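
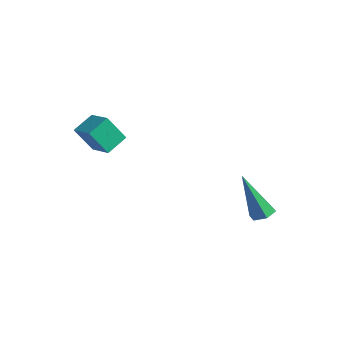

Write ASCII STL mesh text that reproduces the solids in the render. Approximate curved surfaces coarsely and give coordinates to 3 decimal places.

solid 
facet normal -0.429 -0.351 0.832
outer loop
vertex -2.122 0.389 4.852
vertex -3.188 0.588 4.386
vertex -2.125 -0.523 4.466
endloop
endfacet
facet normal 0.903 -0.170 0.395
outer loop
vertex -1.592 -0.088 3.434
vertex -2.122 0.389 4.852
vertex -2.125 -0.523 4.466
endloop
endfacet
facet normal -0.430 -0.351 0.832
outer loop
vertex -2.125 -0.523 4.466
vertex -3.188 0.588 4.386
vertex -3.19 -0.324 4.0
endloop
endfacet
facet normal -0.002 -0.921 -0.389
outer loop
vertex -3.19 -0.324 4.0
vertex -1.592 -0.088 3.434
vertex -2.125 -0.523 4.466
endloop
endfacet
facet normal 0.002 0.921 0.389
outer loop
vertex -2.122 0.389 4.852
vertex -2.655 1.023 3.354
vertex -3.188 0.588 4.386
endloop
endfacet
facet normal 0.903 -0.169 0.394
outer loop
vertex -1.59 0.824 3.82
vertex -2.122 0.389 4.852
vertex -1.592 -0.088 3.434
endloop
endfacet
facet normal 0.002 0.921 0.389
outer loop
vertex -1.59 0.824 3.82
vertex -2.655 1.023 3.354
vertex -2.122 0.389 4.852
endloop
endfacet
facet normal -0.903 0.169 -0.395
outer loop
vertex -3.188 0.588 4.386
vertex -2.655 1.023 3.354
vertex -3.19 -0.324 4.0
endloop
endfacet
facet normal -0.002 -0.921 -0.389
outer loop
vertex -2.658 0.111 2.968
vertex -1.592 -0.088 3.434
vertex -3.19 -0.324 4.0
endloop
endfacet
facet normal -0.903 0.170 -0.394
outer loop
vertex -3.19 -0.324 4.0
vertex -2.655 1.023 3.354
vertex -2.658 0.111 2.968
endloop
endfacet
facet normal 0.429 0.351 -0.832
outer loop
vertex -2.658 0.111 2.968
vertex -1.59 0.824 3.82
vertex -1.592 -0.088 3.434
endloop
endfacet
facet normal 0.430 0.351 -0.832
outer loop
vertex -2.655 1.023 3.354
vertex -1.59 0.824 3.82
vertex -2.658 0.111 2.968
endloop
endfacet
facet normal 0.378 0.156 -0.913
outer loop
vertex 3.025 3.559 0.258
vertex 2.575 3.824 0.117
vertex 2.99 4.093 0.335
endloop
endfacet
facet normal 0.818 -0.029 0.574
outer loop
vertex 3.025 3.559 0.258
vertex 2.99 4.093 0.335
vertex 1.785 3.496 2.023
endloop
endfacet
facet normal 0.378 0.156 -0.912
outer loop
vertex 2.99 4.093 0.335
vertex 2.575 3.824 0.117
vertex 2.541 4.357 0.194
endloop
endfacet
facet normal 0.313 0.803 0.507
outer loop
vertex 2.99 4.093 0.335
vertex 2.541 4.357 0.194
vertex 1.785 3.496 2.023
endloop
endfacet
facet normal 0.378 0.156 -0.912
outer loop
vertex 2.541 4.357 0.194
vertex 2.575 3.824 0.117
vertex 2.126 4.088 -0.024
endloop
endfacet
facet normal -0.587 0.798 0.133
outer loop
vertex 2.541 4.357 0.194
vertex 2.126 4.088 -0.024
vertex 1.785 3.496 2.023
endloop
endfacet
facet normal 0.379 0.157 -0.912
outer loop
vertex 2.126 4.088 -0.024
vertex 2.575 3.824 0.117
vertex 2.161 3.555 -0.101
endloop
endfacet
facet normal -0.984 -0.039 -0.175
outer loop
vertex 2.126 4.088 -0.024
vertex 2.161 3.555 -0.101
vertex 1.785 3.496 2.023
endloop
endfacet
facet normal 0.379 0.156 -0.912
outer loop
vertex 2.161 3.555 -0.101
vertex 2.575 3.824 0.117
vertex 2.61 3.29 0.04
endloop
endfacet
facet normal -0.480 -0.871 -0.109
outer loop
vertex 2.161 3.555 -0.101
vertex 2.61 3.29 0.04
vertex 1.785 3.496 2.023
endloop
endfacet
facet normal 0.378 0.156 -0.913
outer loop
vertex 2.61 3.29 0.04
vertex 2.575 3.824 0.117
vertex 3.025 3.559 0.258
endloop
endfacet
facet normal 0.422 -0.867 0.266
outer loop
vertex 2.61 3.29 0.04
vertex 3.025 3.559 0.258
vertex 1.785 3.496 2.023
endloop
endfacet

endsolid


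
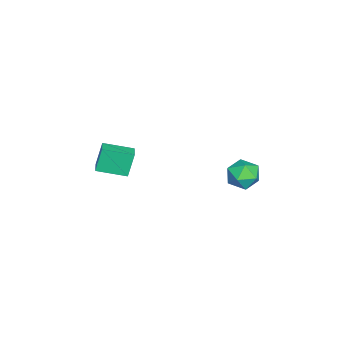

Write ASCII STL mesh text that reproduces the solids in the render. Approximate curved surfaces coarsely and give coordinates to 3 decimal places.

solid 
facet normal -0.406 0.233 0.883
outer loop
vertex -1.501 4.609 3.121
vertex -1.694 3.519 3.32
vertex -0.723 3.987 3.643
endloop
endfacet
facet normal 0.095 0.707 0.701
outer loop
vertex -1.501 4.609 3.121
vertex -0.723 3.987 3.643
vertex -0.414 4.727 2.854
endloop
endfacet
facet normal -0.090 0.993 0.074
outer loop
vertex -1.501 4.609 3.121
vertex -0.414 4.727 2.854
vertex -1.194 4.717 2.044
endloop
endfacet
facet normal -0.705 0.697 -0.131
outer loop
vertex -1.501 4.609 3.121
vertex -1.194 4.717 2.044
vertex -1.985 3.97 2.331
endloop
endfacet
facet normal -0.901 0.227 0.369
outer loop
vertex -1.501 4.609 3.121
vertex -1.985 3.97 2.331
vertex -1.694 3.519 3.32
endloop
endfacet
facet normal 0.708 0.355 0.610
outer loop
vertex -0.414 4.727 2.854
vertex -0.723 3.987 3.643
vertex 0.065 3.71 2.889
endloop
endfacet
facet normal -0.102 -0.413 0.905
outer loop
vertex -0.723 3.987 3.643
vertex -1.694 3.519 3.32
vertex -0.726 2.963 3.176
endloop
endfacet
facet normal -0.903 -0.423 0.073
outer loop
vertex -1.694 3.519 3.32
vertex -1.985 3.97 2.331
vertex -1.506 2.953 2.366
endloop
endfacet
facet normal -0.586 0.338 -0.737
outer loop
vertex -1.985 3.97 2.331
vertex -1.194 4.717 2.044
vertex -1.197 3.693 1.577
endloop
endfacet
facet normal 0.410 0.818 -0.404
outer loop
vertex -1.194 4.717 2.044
vertex -0.414 4.727 2.854
vertex -0.226 4.161 1.9
endloop
endfacet
facet normal 0.705 -0.697 0.131
outer loop
vertex -0.419 3.071 2.099
vertex 0.065 3.71 2.889
vertex -0.726 2.963 3.176
endloop
endfacet
facet normal 0.090 -0.993 -0.074
outer loop
vertex -0.419 3.071 2.099
vertex -0.726 2.963 3.176
vertex -1.506 2.953 2.366
endloop
endfacet
facet normal -0.095 -0.707 -0.701
outer loop
vertex -0.419 3.071 2.099
vertex -1.506 2.953 2.366
vertex -1.197 3.693 1.577
endloop
endfacet
facet normal 0.406 -0.233 -0.883
outer loop
vertex -0.419 3.071 2.099
vertex -1.197 3.693 1.577
vertex -0.226 4.161 1.9
endloop
endfacet
facet normal 0.901 -0.227 -0.369
outer loop
vertex -0.419 3.071 2.099
vertex -0.226 4.161 1.9
vertex 0.065 3.71 2.889
endloop
endfacet
facet normal 0.586 -0.338 0.737
outer loop
vertex -0.726 2.963 3.176
vertex 0.065 3.71 2.889
vertex -0.723 3.987 3.643
endloop
endfacet
facet normal -0.410 -0.818 0.404
outer loop
vertex -1.506 2.953 2.366
vertex -0.726 2.963 3.176
vertex -1.694 3.519 3.32
endloop
endfacet
facet normal -0.708 -0.355 -0.610
outer loop
vertex -1.197 3.693 1.577
vertex -1.506 2.953 2.366
vertex -1.985 3.97 2.331
endloop
endfacet
facet normal 0.102 0.413 -0.905
outer loop
vertex -0.226 4.161 1.9
vertex -1.197 3.693 1.577
vertex -1.194 4.717 2.044
endloop
endfacet
facet normal 0.903 0.423 -0.073
outer loop
vertex 0.065 3.71 2.889
vertex -0.226 4.161 1.9
vertex -0.414 4.727 2.854
endloop
endfacet
facet normal -0.942 -0.259 -0.213
outer loop
vertex -1.416 -4.659 3.441
vertex -1.817 -2.826 2.989
vertex -0.963 -4.963 1.809
endloop
endfacet
facet normal 0.208 -0.950 0.235
outer loop
vertex 0.017 -4.694 2.031
vertex -1.416 -4.659 3.441
vertex -0.963 -4.963 1.809
endloop
endfacet
facet normal -0.942 -0.259 -0.213
outer loop
vertex -0.963 -4.963 1.809
vertex -1.817 -2.826 2.989
vertex -1.364 -3.13 1.357
endloop
endfacet
facet normal 0.263 -0.176 -0.948
outer loop
vertex -1.364 -3.13 1.357
vertex 0.017 -4.694 2.031
vertex -0.963 -4.963 1.809
endloop
endfacet
facet normal -0.263 0.176 0.948
outer loop
vertex -1.416 -4.659 3.441
vertex -0.837 -2.557 3.211
vertex -1.817 -2.826 2.989
endloop
endfacet
facet normal 0.208 -0.950 0.235
outer loop
vertex -0.436 -4.39 3.663
vertex -1.416 -4.659 3.441
vertex 0.017 -4.694 2.031
endloop
endfacet
facet normal -0.263 0.176 0.948
outer loop
vertex -0.436 -4.39 3.663
vertex -0.837 -2.557 3.211
vertex -1.416 -4.659 3.441
endloop
endfacet
facet normal -0.208 0.950 -0.235
outer loop
vertex -1.817 -2.826 2.989
vertex -0.837 -2.557 3.211
vertex -1.364 -3.13 1.357
endloop
endfacet
facet normal 0.263 -0.176 -0.948
outer loop
vertex -0.384 -2.861 1.579
vertex 0.017 -4.694 2.031
vertex -1.364 -3.13 1.357
endloop
endfacet
facet normal -0.208 0.950 -0.235
outer loop
vertex -1.364 -3.13 1.357
vertex -0.837 -2.557 3.211
vertex -0.384 -2.861 1.579
endloop
endfacet
facet normal 0.942 0.259 0.213
outer loop
vertex -0.384 -2.861 1.579
vertex -0.436 -4.39 3.663
vertex 0.017 -4.694 2.031
endloop
endfacet
facet normal 0.942 0.259 0.213
outer loop
vertex -0.837 -2.557 3.211
vertex -0.436 -4.39 3.663
vertex -0.384 -2.861 1.579
endloop
endfacet

endsolid


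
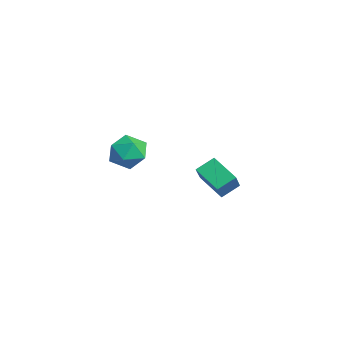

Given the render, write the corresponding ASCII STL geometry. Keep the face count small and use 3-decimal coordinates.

solid 
facet normal -0.620 0.350 -0.703
outer loop
vertex -4.106 2.248 -0.536
vertex -2.862 2.877 -1.32
vertex -3.991 1.312 -1.103
endloop
endfacet
facet normal -0.778 -0.393 0.491
outer loop
vertex -3.018 0.763 0.0
vertex -4.106 2.248 -0.536
vertex -3.991 1.312 -1.103
endloop
endfacet
facet normal -0.620 0.350 -0.702
outer loop
vertex -3.991 1.312 -1.103
vertex -2.862 2.877 -1.32
vertex -2.747 1.942 -1.887
endloop
endfacet
facet normal 0.105 -0.850 -0.516
outer loop
vertex -2.747 1.942 -1.887
vertex -3.018 0.763 0.0
vertex -3.991 1.312 -1.103
endloop
endfacet
facet normal -0.105 0.850 0.516
outer loop
vertex -4.106 2.248 -0.536
vertex -1.889 2.328 -0.217
vertex -2.862 2.877 -1.32
endloop
endfacet
facet normal -0.778 -0.393 0.490
outer loop
vertex -3.133 1.698 0.567
vertex -4.106 2.248 -0.536
vertex -3.018 0.763 0.0
endloop
endfacet
facet normal -0.105 0.850 0.516
outer loop
vertex -3.133 1.698 0.567
vertex -1.889 2.328 -0.217
vertex -4.106 2.248 -0.536
endloop
endfacet
facet normal 0.778 0.393 -0.490
outer loop
vertex -2.862 2.877 -1.32
vertex -1.889 2.328 -0.217
vertex -2.747 1.942 -1.887
endloop
endfacet
facet normal 0.105 -0.850 -0.516
outer loop
vertex -1.774 1.392 -0.784
vertex -3.018 0.763 0.0
vertex -2.747 1.942 -1.887
endloop
endfacet
facet normal 0.778 0.393 -0.490
outer loop
vertex -2.747 1.942 -1.887
vertex -1.889 2.328 -0.217
vertex -1.774 1.392 -0.784
endloop
endfacet
facet normal 0.620 -0.350 0.703
outer loop
vertex -1.774 1.392 -0.784
vertex -3.133 1.698 0.567
vertex -3.018 0.763 0.0
endloop
endfacet
facet normal 0.620 -0.349 0.703
outer loop
vertex -1.889 2.328 -0.217
vertex -3.133 1.698 0.567
vertex -1.774 1.392 -0.784
endloop
endfacet
facet normal -0.574 0.595 0.563
outer loop
vertex 1.334 -2.921 4.341
vertex 0.534 -3.303 3.929
vertex 0.908 -3.707 4.737
endloop
endfacet
facet normal 0.033 0.435 0.900
outer loop
vertex 1.334 -2.921 4.341
vertex 0.908 -3.707 4.737
vertex 1.883 -3.658 4.677
endloop
endfacet
facet normal 0.576 0.653 0.491
outer loop
vertex 1.334 -2.921 4.341
vertex 1.883 -3.658 4.677
vertex 2.112 -3.224 3.831
endloop
endfacet
facet normal 0.304 0.947 -0.098
outer loop
vertex 1.334 -2.921 4.341
vertex 2.112 -3.224 3.831
vertex 1.278 -3.004 3.369
endloop
endfacet
facet normal -0.407 0.912 -0.054
outer loop
vertex 1.334 -2.921 4.341
vertex 1.278 -3.004 3.369
vertex 0.534 -3.303 3.929
endloop
endfacet
facet normal 0.073 -0.276 0.958
outer loop
vertex 1.883 -3.658 4.677
vertex 0.908 -3.707 4.737
vertex 1.422 -4.496 4.471
endloop
endfacet
facet normal -0.911 -0.017 0.413
outer loop
vertex 0.908 -3.707 4.737
vertex 0.534 -3.303 3.929
vertex 0.588 -4.276 4.009
endloop
endfacet
facet normal -0.641 0.496 -0.586
outer loop
vertex 0.534 -3.303 3.929
vertex 1.278 -3.004 3.369
vertex 0.817 -3.842 3.163
endloop
endfacet
facet normal 0.510 0.554 -0.658
outer loop
vertex 1.278 -3.004 3.369
vertex 2.112 -3.224 3.831
vertex 1.792 -3.793 3.103
endloop
endfacet
facet normal 0.952 0.077 0.297
outer loop
vertex 2.112 -3.224 3.831
vertex 1.883 -3.658 4.677
vertex 2.166 -4.197 3.911
endloop
endfacet
facet normal -0.304 -0.947 0.098
outer loop
vertex 1.366 -4.579 3.499
vertex 1.422 -4.496 4.471
vertex 0.588 -4.276 4.009
endloop
endfacet
facet normal -0.576 -0.653 -0.491
outer loop
vertex 1.366 -4.579 3.499
vertex 0.588 -4.276 4.009
vertex 0.817 -3.842 3.163
endloop
endfacet
facet normal -0.033 -0.435 -0.900
outer loop
vertex 1.366 -4.579 3.499
vertex 0.817 -3.842 3.163
vertex 1.792 -3.793 3.103
endloop
endfacet
facet normal 0.574 -0.595 -0.563
outer loop
vertex 1.366 -4.579 3.499
vertex 1.792 -3.793 3.103
vertex 2.166 -4.197 3.911
endloop
endfacet
facet normal 0.407 -0.912 0.054
outer loop
vertex 1.366 -4.579 3.499
vertex 2.166 -4.197 3.911
vertex 1.422 -4.496 4.471
endloop
endfacet
facet normal -0.510 -0.554 0.658
outer loop
vertex 0.588 -4.276 4.009
vertex 1.422 -4.496 4.471
vertex 0.908 -3.707 4.737
endloop
endfacet
facet normal -0.952 -0.077 -0.297
outer loop
vertex 0.817 -3.842 3.163
vertex 0.588 -4.276 4.009
vertex 0.534 -3.303 3.929
endloop
endfacet
facet normal -0.073 0.276 -0.958
outer loop
vertex 1.792 -3.793 3.103
vertex 0.817 -3.842 3.163
vertex 1.278 -3.004 3.369
endloop
endfacet
facet normal 0.911 0.017 -0.413
outer loop
vertex 2.166 -4.197 3.911
vertex 1.792 -3.793 3.103
vertex 2.112 -3.224 3.831
endloop
endfacet
facet normal 0.641 -0.496 0.586
outer loop
vertex 1.422 -4.496 4.471
vertex 2.166 -4.197 3.911
vertex 1.883 -3.658 4.677
endloop
endfacet

endsolid


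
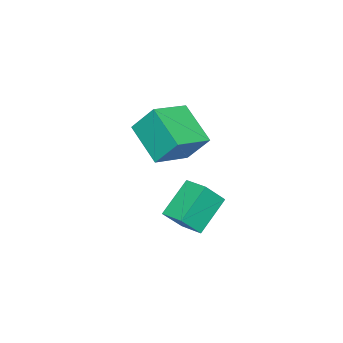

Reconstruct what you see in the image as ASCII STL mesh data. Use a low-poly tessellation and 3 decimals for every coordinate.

solid 
facet normal -0.779 0.173 0.602
outer loop
vertex -0.35 -2.693 0.274
vertex -0.024 -1.851 0.454
vertex -0.929 -2.283 -0.593
endloop
endfacet
facet normal -0.355 -0.914 -0.195
outer loop
vertex 0.264 -2.549 -1.514
vertex -0.35 -2.693 0.274
vertex -0.929 -2.283 -0.593
endloop
endfacet
facet normal -0.779 0.173 0.602
outer loop
vertex -0.929 -2.283 -0.593
vertex -0.024 -1.851 0.454
vertex -0.603 -1.442 -0.413
endloop
endfacet
facet normal -0.516 0.366 -0.774
outer loop
vertex -0.603 -1.442 -0.413
vertex 0.264 -2.549 -1.514
vertex -0.929 -2.283 -0.593
endloop
endfacet
facet normal 0.516 -0.365 0.774
outer loop
vertex -0.35 -2.693 0.274
vertex 1.169 -2.117 -0.467
vertex -0.024 -1.851 0.454
endloop
endfacet
facet normal -0.354 -0.915 -0.195
outer loop
vertex 0.843 -2.958 -0.647
vertex -0.35 -2.693 0.274
vertex 0.264 -2.549 -1.514
endloop
endfacet
facet normal 0.516 -0.366 0.774
outer loop
vertex 0.843 -2.958 -0.647
vertex 1.169 -2.117 -0.467
vertex -0.35 -2.693 0.274
endloop
endfacet
facet normal 0.354 0.915 0.195
outer loop
vertex -0.024 -1.851 0.454
vertex 1.169 -2.117 -0.467
vertex -0.603 -1.442 -0.413
endloop
endfacet
facet normal -0.517 0.366 -0.774
outer loop
vertex 0.59 -1.707 -1.334
vertex 0.264 -2.549 -1.514
vertex -0.603 -1.442 -0.413
endloop
endfacet
facet normal 0.354 0.914 0.196
outer loop
vertex -0.603 -1.442 -0.413
vertex 1.169 -2.117 -0.467
vertex 0.59 -1.707 -1.334
endloop
endfacet
facet normal 0.779 -0.173 -0.602
outer loop
vertex 0.59 -1.707 -1.334
vertex 0.843 -2.958 -0.647
vertex 0.264 -2.549 -1.514
endloop
endfacet
facet normal 0.779 -0.173 -0.602
outer loop
vertex 1.169 -2.117 -0.467
vertex 0.843 -2.958 -0.647
vertex 0.59 -1.707 -1.334
endloop
endfacet
facet normal -0.442 -0.744 0.501
outer loop
vertex 0.29 -3.53 3.789
vertex -1.033 -3.066 3.312
vertex 0.392 -4.267 2.785
endloop
endfacet
facet normal 0.893 -0.314 0.322
outer loop
vertex 1.113 -3.054 1.968
vertex 0.29 -3.53 3.789
vertex 0.392 -4.267 2.785
endloop
endfacet
facet normal -0.442 -0.744 0.501
outer loop
vertex 0.392 -4.267 2.785
vertex -1.033 -3.066 3.312
vertex -0.93 -3.803 2.308
endloop
endfacet
facet normal 0.083 -0.590 -0.803
outer loop
vertex -0.93 -3.803 2.308
vertex 1.113 -3.054 1.968
vertex 0.392 -4.267 2.785
endloop
endfacet
facet normal -0.083 0.590 0.803
outer loop
vertex 0.29 -3.53 3.789
vertex -0.312 -1.853 2.495
vertex -1.033 -3.066 3.312
endloop
endfacet
facet normal 0.893 -0.314 0.322
outer loop
vertex 1.01 -2.317 2.972
vertex 0.29 -3.53 3.789
vertex 1.113 -3.054 1.968
endloop
endfacet
facet normal -0.083 0.590 0.803
outer loop
vertex 1.01 -2.317 2.972
vertex -0.312 -1.853 2.495
vertex 0.29 -3.53 3.789
endloop
endfacet
facet normal -0.893 0.314 -0.322
outer loop
vertex -1.033 -3.066 3.312
vertex -0.312 -1.853 2.495
vertex -0.93 -3.803 2.308
endloop
endfacet
facet normal 0.083 -0.590 -0.803
outer loop
vertex -0.21 -2.59 1.491
vertex 1.113 -3.054 1.968
vertex -0.93 -3.803 2.308
endloop
endfacet
facet normal -0.893 0.314 -0.321
outer loop
vertex -0.93 -3.803 2.308
vertex -0.312 -1.853 2.495
vertex -0.21 -2.59 1.491
endloop
endfacet
facet normal 0.442 0.744 -0.501
outer loop
vertex -0.21 -2.59 1.491
vertex 1.01 -2.317 2.972
vertex 1.113 -3.054 1.968
endloop
endfacet
facet normal 0.442 0.744 -0.501
outer loop
vertex -0.312 -1.853 2.495
vertex 1.01 -2.317 2.972
vertex -0.21 -2.59 1.491
endloop
endfacet

endsolid


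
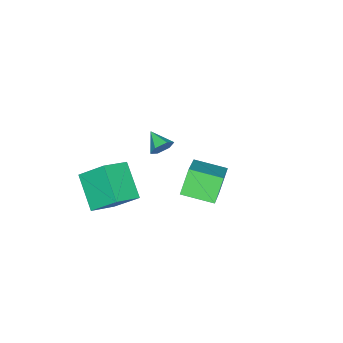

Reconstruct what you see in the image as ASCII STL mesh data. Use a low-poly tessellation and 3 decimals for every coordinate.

solid 
facet normal -0.428 -0.662 0.616
outer loop
vertex 2.625 -2.793 0.86
vertex 2.377 -1.599 1.971
vertex 1.342 -2.512 0.271
endloop
endfacet
facet normal 0.151 -0.724 -0.673
outer loop
vertex 2.163 -1.241 -0.911
vertex 2.625 -2.793 0.86
vertex 1.342 -2.512 0.271
endloop
endfacet
facet normal -0.427 -0.662 0.616
outer loop
vertex 1.342 -2.512 0.271
vertex 2.377 -1.599 1.971
vertex 1.093 -1.318 1.382
endloop
endfacet
facet normal -0.891 0.195 -0.409
outer loop
vertex 1.093 -1.318 1.382
vertex 2.163 -1.241 -0.911
vertex 1.342 -2.512 0.271
endloop
endfacet
facet normal 0.891 -0.195 0.409
outer loop
vertex 2.625 -2.793 0.86
vertex 3.198 -0.328 0.789
vertex 2.377 -1.599 1.971
endloop
endfacet
facet normal 0.151 -0.724 -0.673
outer loop
vertex 3.447 -1.522 -0.322
vertex 2.625 -2.793 0.86
vertex 2.163 -1.241 -0.911
endloop
endfacet
facet normal 0.891 -0.195 0.410
outer loop
vertex 3.447 -1.522 -0.322
vertex 3.198 -0.328 0.789
vertex 2.625 -2.793 0.86
endloop
endfacet
facet normal -0.151 0.724 0.674
outer loop
vertex 2.377 -1.599 1.971
vertex 3.198 -0.328 0.789
vertex 1.093 -1.318 1.382
endloop
endfacet
facet normal -0.891 0.196 -0.409
outer loop
vertex 1.915 -0.047 0.2
vertex 2.163 -1.241 -0.911
vertex 1.093 -1.318 1.382
endloop
endfacet
facet normal -0.151 0.724 0.673
outer loop
vertex 1.093 -1.318 1.382
vertex 3.198 -0.328 0.789
vertex 1.915 -0.047 0.2
endloop
endfacet
facet normal 0.427 0.662 -0.616
outer loop
vertex 1.915 -0.047 0.2
vertex 3.447 -1.522 -0.322
vertex 2.163 -1.241 -0.911
endloop
endfacet
facet normal 0.428 0.662 -0.616
outer loop
vertex 3.198 -0.328 0.789
vertex 3.447 -1.522 -0.322
vertex 1.915 -0.047 0.2
endloop
endfacet
facet normal -0.758 -0.402 -0.514
outer loop
vertex 0.78 1.969 3.117
vertex 0.245 3.332 2.84
vertex 1.494 2.027 2.02
endloop
endfacet
facet normal 0.360 -0.914 0.186
outer loop
vertex 3.115 2.888 3.12
vertex 0.78 1.969 3.117
vertex 1.494 2.027 2.02
endloop
endfacet
facet normal -0.758 -0.402 -0.514
outer loop
vertex 1.494 2.027 2.02
vertex 0.245 3.332 2.84
vertex 0.958 3.39 1.743
endloop
endfacet
facet normal 0.545 0.044 -0.837
outer loop
vertex 0.958 3.39 1.743
vertex 3.115 2.888 3.12
vertex 1.494 2.027 2.02
endloop
endfacet
facet normal -0.545 -0.044 0.837
outer loop
vertex 0.78 1.969 3.117
vertex 1.866 4.193 3.94
vertex 0.245 3.332 2.84
endloop
endfacet
facet normal 0.360 -0.914 0.185
outer loop
vertex 2.402 2.83 4.217
vertex 0.78 1.969 3.117
vertex 3.115 2.888 3.12
endloop
endfacet
facet normal -0.545 -0.044 0.838
outer loop
vertex 2.402 2.83 4.217
vertex 1.866 4.193 3.94
vertex 0.78 1.969 3.117
endloop
endfacet
facet normal -0.360 0.914 -0.186
outer loop
vertex 0.245 3.332 2.84
vertex 1.866 4.193 3.94
vertex 0.958 3.39 1.743
endloop
endfacet
facet normal 0.545 0.044 -0.837
outer loop
vertex 2.58 4.251 2.843
vertex 3.115 2.888 3.12
vertex 0.958 3.39 1.743
endloop
endfacet
facet normal -0.360 0.914 -0.186
outer loop
vertex 0.958 3.39 1.743
vertex 1.866 4.193 3.94
vertex 2.58 4.251 2.843
endloop
endfacet
facet normal 0.758 0.402 0.514
outer loop
vertex 2.58 4.251 2.843
vertex 2.402 2.83 4.217
vertex 3.115 2.888 3.12
endloop
endfacet
facet normal 0.757 0.402 0.514
outer loop
vertex 1.866 4.193 3.94
vertex 2.402 2.83 4.217
vertex 2.58 4.251 2.843
endloop
endfacet
facet normal 0.345 0.842 -0.415
outer loop
vertex -2.083 -2.096 -0.545
vertex -2.592 -2.061 -0.897
vertex -2.582 -1.79 -0.339
endloop
endfacet
facet normal 0.283 -0.174 0.943
outer loop
vertex -2.083 -2.096 -0.545
vertex -2.582 -1.79 -0.339
vertex -2.968 -2.979 -0.443
endloop
endfacet
facet normal 0.345 0.842 -0.415
outer loop
vertex -2.582 -1.79 -0.339
vertex -2.592 -2.061 -0.897
vertex -3.091 -1.755 -0.691
endloop
endfacet
facet normal -0.560 0.110 0.821
outer loop
vertex -2.582 -1.79 -0.339
vertex -3.091 -1.755 -0.691
vertex -2.968 -2.979 -0.443
endloop
endfacet
facet normal 0.344 0.842 -0.416
outer loop
vertex -3.091 -1.755 -0.691
vertex -2.592 -2.061 -0.897
vertex -3.101 -2.027 -1.249
endloop
endfacet
facet normal -0.994 -0.088 0.061
outer loop
vertex -3.091 -1.755 -0.691
vertex -3.101 -2.027 -1.249
vertex -2.968 -2.979 -0.443
endloop
endfacet
facet normal 0.345 0.841 -0.417
outer loop
vertex -3.101 -2.027 -1.249
vertex -2.592 -2.061 -0.897
vertex -2.602 -2.333 -1.454
endloop
endfacet
facet normal -0.586 -0.570 -0.576
outer loop
vertex -3.101 -2.027 -1.249
vertex -2.602 -2.333 -1.454
vertex -2.968 -2.979 -0.443
endloop
endfacet
facet normal 0.345 0.841 -0.417
outer loop
vertex -2.602 -2.333 -1.454
vertex -2.592 -2.061 -0.897
vertex -2.093 -2.367 -1.102
endloop
endfacet
facet normal 0.256 -0.854 -0.453
outer loop
vertex -2.602 -2.333 -1.454
vertex -2.093 -2.367 -1.102
vertex -2.968 -2.979 -0.443
endloop
endfacet
facet normal 0.345 0.841 -0.416
outer loop
vertex -2.093 -2.367 -1.102
vertex -2.592 -2.061 -0.897
vertex -2.083 -2.096 -0.545
endloop
endfacet
facet normal 0.690 -0.656 0.307
outer loop
vertex -2.093 -2.367 -1.102
vertex -2.083 -2.096 -0.545
vertex -2.968 -2.979 -0.443
endloop
endfacet

endsolid


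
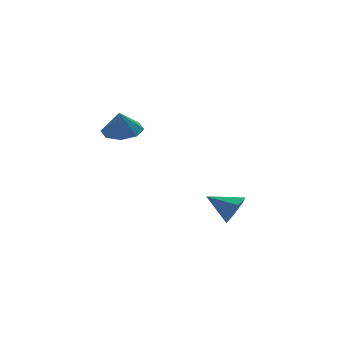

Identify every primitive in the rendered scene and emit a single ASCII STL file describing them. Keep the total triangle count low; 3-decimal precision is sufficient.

solid 
facet normal 0.658 -0.617 -0.432
outer loop
vertex 4.789 0.297 -3.071
vertex 4.303 0.333 -3.863
vertex 4.982 0.948 -3.706
endloop
endfacet
facet normal 0.368 0.591 0.718
outer loop
vertex 4.789 0.297 -3.071
vertex 4.982 0.948 -3.706
vertex 3.197 1.367 -3.137
endloop
endfacet
facet normal 0.658 -0.617 -0.432
outer loop
vertex 4.982 0.948 -3.706
vertex 4.303 0.333 -3.863
vertex 4.496 0.984 -4.498
endloop
endfacet
facet normal 0.203 0.976 -0.080
outer loop
vertex 4.982 0.948 -3.706
vertex 4.496 0.984 -4.498
vertex 3.197 1.367 -3.137
endloop
endfacet
facet normal 0.658 -0.617 -0.432
outer loop
vertex 4.496 0.984 -4.498
vertex 4.303 0.333 -3.863
vertex 3.817 0.369 -4.655
endloop
endfacet
facet normal -0.449 0.652 -0.612
outer loop
vertex 4.496 0.984 -4.498
vertex 3.817 0.369 -4.655
vertex 3.197 1.367 -3.137
endloop
endfacet
facet normal 0.659 -0.616 -0.432
outer loop
vertex 3.817 0.369 -4.655
vertex 4.303 0.333 -3.863
vertex 3.624 -0.283 -4.02
endloop
endfacet
facet normal -0.937 -0.058 -0.344
outer loop
vertex 3.817 0.369 -4.655
vertex 3.624 -0.283 -4.02
vertex 3.197 1.367 -3.137
endloop
endfacet
facet normal 0.659 -0.616 -0.432
outer loop
vertex 3.624 -0.283 -4.02
vertex 4.303 0.333 -3.863
vertex 4.11 -0.319 -3.228
endloop
endfacet
facet normal -0.773 -0.443 0.454
outer loop
vertex 3.624 -0.283 -4.02
vertex 4.11 -0.319 -3.228
vertex 3.197 1.367 -3.137
endloop
endfacet
facet normal 0.659 -0.616 -0.432
outer loop
vertex 4.11 -0.319 -3.228
vertex 4.303 0.333 -3.863
vertex 4.789 0.297 -3.071
endloop
endfacet
facet normal -0.120 -0.118 0.986
outer loop
vertex 4.11 -0.319 -3.228
vertex 4.789 0.297 -3.071
vertex 3.197 1.367 -3.137
endloop
endfacet
facet normal 0.191 0.192 -0.963
outer loop
vertex -0.363 1.378 2.402
vertex -1.318 1.083 2.154
vertex -0.877 1.975 2.419
endloop
endfacet
facet normal 0.475 0.386 0.791
outer loop
vertex -0.363 1.378 2.402
vertex -0.877 1.975 2.419
vertex -1.562 0.837 3.386
endloop
endfacet
facet normal 0.191 0.191 -0.963
outer loop
vertex -0.877 1.975 2.419
vertex -1.318 1.083 2.154
vertex -1.65 2.049 2.28
endloop
endfacet
facet normal -0.069 0.670 0.739
outer loop
vertex -0.877 1.975 2.419
vertex -1.65 2.049 2.28
vertex -1.562 0.837 3.386
endloop
endfacet
facet normal 0.191 0.191 -0.963
outer loop
vertex -1.65 2.049 2.28
vertex -1.318 1.083 2.154
vertex -2.228 1.557 2.068
endloop
endfacet
facet normal -0.637 0.494 0.592
outer loop
vertex -1.65 2.049 2.28
vertex -2.228 1.557 2.068
vertex -1.562 0.837 3.386
endloop
endfacet
facet normal 0.191 0.191 -0.963
outer loop
vertex -2.228 1.557 2.068
vertex -1.318 1.083 2.154
vertex -2.273 0.787 1.906
endloop
endfacet
facet normal -0.900 -0.039 0.434
outer loop
vertex -2.228 1.557 2.068
vertex -2.273 0.787 1.906
vertex -1.562 0.837 3.386
endloop
endfacet
facet normal 0.191 0.192 -0.963
outer loop
vertex -2.273 0.787 1.906
vertex -1.318 1.083 2.154
vertex -1.759 0.19 1.889
endloop
endfacet
facet normal -0.702 -0.615 0.358
outer loop
vertex -2.273 0.787 1.906
vertex -1.759 0.19 1.889
vertex -1.562 0.837 3.386
endloop
endfacet
facet normal 0.190 0.192 -0.963
outer loop
vertex -1.759 0.19 1.889
vertex -1.318 1.083 2.154
vertex -0.986 0.116 2.027
endloop
endfacet
facet normal -0.159 -0.898 0.409
outer loop
vertex -1.759 0.19 1.889
vertex -0.986 0.116 2.027
vertex -1.562 0.837 3.386
endloop
endfacet
facet normal 0.191 0.192 -0.963
outer loop
vertex -0.986 0.116 2.027
vertex -1.318 1.083 2.154
vertex -0.408 0.608 2.24
endloop
endfacet
facet normal 0.410 -0.722 0.557
outer loop
vertex -0.986 0.116 2.027
vertex -0.408 0.608 2.24
vertex -1.562 0.837 3.386
endloop
endfacet
facet normal 0.191 0.191 -0.963
outer loop
vertex -0.408 0.608 2.24
vertex -1.318 1.083 2.154
vertex -0.363 1.378 2.402
endloop
endfacet
facet normal 0.673 -0.190 0.715
outer loop
vertex -0.408 0.608 2.24
vertex -0.363 1.378 2.402
vertex -1.562 0.837 3.386
endloop
endfacet

endsolid


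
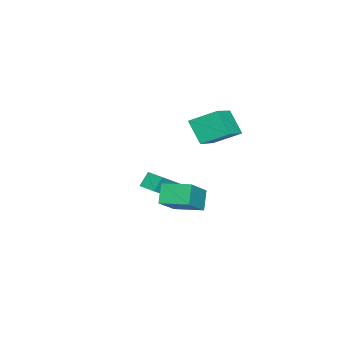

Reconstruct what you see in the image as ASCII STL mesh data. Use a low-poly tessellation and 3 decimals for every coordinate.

solid 
facet normal -0.955 0.015 -0.295
outer loop
vertex -2.134 1.69 0.598
vertex -2.333 3.041 1.308
vertex -1.735 2.408 -0.657
endloop
endfacet
facet normal 0.130 -0.878 -0.461
outer loop
vertex 0.233 2.379 -0.048
vertex -2.134 1.69 0.598
vertex -1.735 2.408 -0.657
endloop
endfacet
facet normal -0.955 0.015 -0.295
outer loop
vertex -1.735 2.408 -0.657
vertex -2.333 3.041 1.308
vertex -1.934 3.76 0.053
endloop
endfacet
facet normal 0.266 0.479 -0.837
outer loop
vertex -1.934 3.76 0.053
vertex 0.233 2.379 -0.048
vertex -1.735 2.408 -0.657
endloop
endfacet
facet normal -0.266 -0.479 0.837
outer loop
vertex -2.134 1.69 0.598
vertex -0.365 3.012 1.917
vertex -2.333 3.041 1.308
endloop
endfacet
facet normal 0.129 -0.878 -0.462
outer loop
vertex -0.166 1.66 1.207
vertex -2.134 1.69 0.598
vertex 0.233 2.379 -0.048
endloop
endfacet
facet normal -0.266 -0.479 0.837
outer loop
vertex -0.166 1.66 1.207
vertex -0.365 3.012 1.917
vertex -2.134 1.69 0.598
endloop
endfacet
facet normal -0.130 0.878 0.461
outer loop
vertex -2.333 3.041 1.308
vertex -0.365 3.012 1.917
vertex -1.934 3.76 0.053
endloop
endfacet
facet normal 0.266 0.479 -0.837
outer loop
vertex 0.034 3.73 0.662
vertex 0.233 2.379 -0.048
vertex -1.934 3.76 0.053
endloop
endfacet
facet normal -0.129 0.878 0.461
outer loop
vertex -1.934 3.76 0.053
vertex -0.365 3.012 1.917
vertex 0.034 3.73 0.662
endloop
endfacet
facet normal 0.955 -0.015 0.295
outer loop
vertex 0.034 3.73 0.662
vertex -0.166 1.66 1.207
vertex 0.233 2.379 -0.048
endloop
endfacet
facet normal 0.955 -0.015 0.295
outer loop
vertex -0.365 3.012 1.917
vertex -0.166 1.66 1.207
vertex 0.034 3.73 0.662
endloop
endfacet
facet normal -0.447 0.305 0.841
outer loop
vertex -1.623 -0.808 -2.914
vertex -1.193 0.057 -2.999
vertex -3.247 -0.11 -4.03
endloop
endfacet
facet normal -0.444 -0.892 0.088
outer loop
vertex -2.827 -0.397 -4.821
vertex -1.623 -0.808 -2.914
vertex -3.247 -0.11 -4.03
endloop
endfacet
facet normal -0.447 0.305 0.841
outer loop
vertex -3.247 -0.11 -4.03
vertex -1.193 0.057 -2.999
vertex -2.817 0.755 -4.115
endloop
endfacet
facet normal -0.777 0.334 -0.534
outer loop
vertex -2.817 0.755 -4.115
vertex -2.827 -0.397 -4.821
vertex -3.247 -0.11 -4.03
endloop
endfacet
facet normal 0.777 -0.334 0.534
outer loop
vertex -1.623 -0.808 -2.914
vertex -0.773 -0.23 -3.79
vertex -1.193 0.057 -2.999
endloop
endfacet
facet normal -0.444 -0.892 0.088
outer loop
vertex -1.203 -1.095 -3.705
vertex -1.623 -0.808 -2.914
vertex -2.827 -0.397 -4.821
endloop
endfacet
facet normal 0.777 -0.334 0.534
outer loop
vertex -1.203 -1.095 -3.705
vertex -0.773 -0.23 -3.79
vertex -1.623 -0.808 -2.914
endloop
endfacet
facet normal 0.444 0.892 -0.088
outer loop
vertex -1.193 0.057 -2.999
vertex -0.773 -0.23 -3.79
vertex -2.817 0.755 -4.115
endloop
endfacet
facet normal -0.777 0.334 -0.534
outer loop
vertex -2.397 0.468 -4.906
vertex -2.827 -0.397 -4.821
vertex -2.817 0.755 -4.115
endloop
endfacet
facet normal 0.444 0.892 -0.088
outer loop
vertex -2.817 0.755 -4.115
vertex -0.773 -0.23 -3.79
vertex -2.397 0.468 -4.906
endloop
endfacet
facet normal 0.447 -0.305 -0.841
outer loop
vertex -2.397 0.468 -4.906
vertex -1.203 -1.095 -3.705
vertex -2.827 -0.397 -4.821
endloop
endfacet
facet normal 0.447 -0.305 -0.841
outer loop
vertex -0.773 -0.23 -3.79
vertex -1.203 -1.095 -3.705
vertex -2.397 0.468 -4.906
endloop
endfacet
facet normal -0.864 0.059 -0.500
outer loop
vertex 2.067 1.826 -2.337
vertex 2.098 3.251 -2.222
vertex 2.65 1.894 -3.337
endloop
endfacet
facet normal -0.022 -0.997 -0.080
outer loop
vertex 4.482 1.769 -2.278
vertex 2.067 1.826 -2.337
vertex 2.65 1.894 -3.337
endloop
endfacet
facet normal -0.864 0.059 -0.500
outer loop
vertex 2.65 1.894 -3.337
vertex 2.098 3.251 -2.222
vertex 2.681 3.319 -3.222
endloop
endfacet
facet normal 0.503 0.059 -0.863
outer loop
vertex 2.681 3.319 -3.222
vertex 4.482 1.769 -2.278
vertex 2.65 1.894 -3.337
endloop
endfacet
facet normal -0.503 -0.059 0.863
outer loop
vertex 2.067 1.826 -2.337
vertex 3.93 3.126 -1.163
vertex 2.098 3.251 -2.222
endloop
endfacet
facet normal -0.022 -0.997 -0.080
outer loop
vertex 3.899 1.701 -1.278
vertex 2.067 1.826 -2.337
vertex 4.482 1.769 -2.278
endloop
endfacet
facet normal -0.503 -0.059 0.863
outer loop
vertex 3.899 1.701 -1.278
vertex 3.93 3.126 -1.163
vertex 2.067 1.826 -2.337
endloop
endfacet
facet normal 0.022 0.997 0.080
outer loop
vertex 2.098 3.251 -2.222
vertex 3.93 3.126 -1.163
vertex 2.681 3.319 -3.222
endloop
endfacet
facet normal 0.503 0.059 -0.863
outer loop
vertex 4.513 3.194 -2.163
vertex 4.482 1.769 -2.278
vertex 2.681 3.319 -3.222
endloop
endfacet
facet normal 0.022 0.997 0.080
outer loop
vertex 2.681 3.319 -3.222
vertex 3.93 3.126 -1.163
vertex 4.513 3.194 -2.163
endloop
endfacet
facet normal 0.864 -0.059 0.500
outer loop
vertex 4.513 3.194 -2.163
vertex 3.899 1.701 -1.278
vertex 4.482 1.769 -2.278
endloop
endfacet
facet normal 0.864 -0.059 0.500
outer loop
vertex 3.93 3.126 -1.163
vertex 3.899 1.701 -1.278
vertex 4.513 3.194 -2.163
endloop
endfacet

endsolid


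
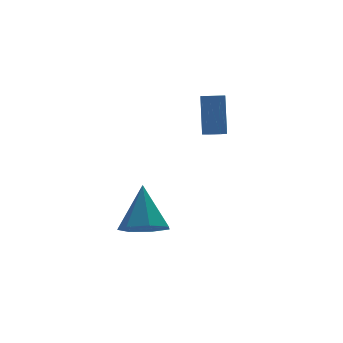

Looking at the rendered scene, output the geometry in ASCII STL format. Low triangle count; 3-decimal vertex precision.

solid 
facet normal -0.188 -0.498 -0.847
outer loop
vertex -0.054 2.892 -3.842
vertex -0.656 2.226 -3.317
vertex -0.926 3.117 -3.781
endloop
endfacet
facet normal 0.237 0.960 -0.151
outer loop
vertex -0.054 2.892 -3.842
vertex -0.926 3.117 -3.781
vertex -0.244 3.314 -1.463
endloop
endfacet
facet normal -0.188 -0.498 -0.847
outer loop
vertex -0.926 3.117 -3.781
vertex -0.656 2.226 -3.317
vertex -1.595 2.671 -3.37
endloop
endfacet
facet normal -0.518 0.851 0.080
outer loop
vertex -0.926 3.117 -3.781
vertex -1.595 2.671 -3.37
vertex -0.244 3.314 -1.463
endloop
endfacet
facet normal -0.188 -0.497 -0.847
outer loop
vertex -1.595 2.671 -3.37
vertex -0.656 2.226 -3.317
vertex -1.556 1.889 -2.92
endloop
endfacet
facet normal -0.828 0.248 0.503
outer loop
vertex -1.595 2.671 -3.37
vertex -1.556 1.889 -2.92
vertex -0.244 3.314 -1.463
endloop
endfacet
facet normal -0.188 -0.497 -0.847
outer loop
vertex -1.556 1.889 -2.92
vertex -0.656 2.226 -3.317
vertex -0.84 1.361 -2.769
endloop
endfacet
facet normal -0.458 -0.393 0.797
outer loop
vertex -1.556 1.889 -2.92
vertex -0.84 1.361 -2.769
vertex -0.244 3.314 -1.463
endloop
endfacet
facet normal -0.188 -0.497 -0.847
outer loop
vertex -0.84 1.361 -2.769
vertex -0.656 2.226 -3.317
vertex 0.015 1.484 -3.031
endloop
endfacet
facet normal 0.313 -0.592 0.743
outer loop
vertex -0.84 1.361 -2.769
vertex 0.015 1.484 -3.031
vertex -0.244 3.314 -1.463
endloop
endfacet
facet normal -0.189 -0.497 -0.847
outer loop
vertex 0.015 1.484 -3.031
vertex -0.656 2.226 -3.317
vertex 0.364 2.165 -3.509
endloop
endfacet
facet normal 0.904 -0.197 0.379
outer loop
vertex 0.015 1.484 -3.031
vertex 0.364 2.165 -3.509
vertex -0.244 3.314 -1.463
endloop
endfacet
facet normal -0.189 -0.497 -0.847
outer loop
vertex 0.364 2.165 -3.509
vertex -0.656 2.226 -3.317
vertex -0.054 2.892 -3.842
endloop
endfacet
facet normal 0.870 0.492 -0.018
outer loop
vertex 0.364 2.165 -3.509
vertex -0.054 2.892 -3.842
vertex -0.244 3.314 -1.463
endloop
endfacet
facet normal -0.098 -0.292 -0.952
outer loop
vertex 3.432 3.432 0.677
vertex 3.023 3.716 0.632
vertex 3.5 3.84 0.545
endloop
endfacet
facet normal 0.983 -0.179 -0.047
outer loop
vertex 3.432 3.432 0.677
vertex 3.5 3.84 0.545
vertex 3.625 3.999 2.532
endloop
endfacet
facet normal 0.983 -0.179 -0.047
outer loop
vertex 3.625 3.999 2.532
vertex 3.5 3.84 0.545
vertex 3.693 4.407 2.4
endloop
endfacet
facet normal 0.101 0.291 0.951
outer loop
vertex 3.625 3.999 2.532
vertex 3.693 4.407 2.4
vertex 3.217 4.284 2.488
endloop
endfacet
facet normal -0.098 -0.291 -0.952
outer loop
vertex 3.5 3.84 0.545
vertex 3.023 3.716 0.632
vertex 3.209 4.154 0.479
endloop
endfacet
facet normal 0.734 0.624 -0.267
outer loop
vertex 3.5 3.84 0.545
vertex 3.209 4.154 0.479
vertex 3.693 4.407 2.4
endloop
endfacet
facet normal 0.735 0.623 -0.267
outer loop
vertex 3.693 4.407 2.4
vertex 3.209 4.154 0.479
vertex 3.402 4.722 2.334
endloop
endfacet
facet normal 0.100 0.292 0.951
outer loop
vertex 3.693 4.407 2.4
vertex 3.402 4.722 2.334
vertex 3.217 4.284 2.488
endloop
endfacet
facet normal -0.098 -0.291 -0.952
outer loop
vertex 3.209 4.154 0.479
vertex 3.023 3.716 0.632
vertex 2.778 4.139 0.528
endloop
endfacet
facet normal -0.066 0.956 -0.286
outer loop
vertex 3.209 4.154 0.479
vertex 2.778 4.139 0.528
vertex 3.402 4.722 2.334
endloop
endfacet
facet normal -0.066 0.956 -0.286
outer loop
vertex 3.402 4.722 2.334
vertex 2.778 4.139 0.528
vertex 2.971 4.707 2.384
endloop
endfacet
facet normal 0.100 0.292 0.951
outer loop
vertex 3.402 4.722 2.334
vertex 2.971 4.707 2.384
vertex 3.217 4.284 2.488
endloop
endfacet
facet normal -0.100 -0.292 -0.951
outer loop
vertex 2.778 4.139 0.528
vertex 3.023 3.716 0.632
vertex 2.532 3.806 0.656
endloop
endfacet
facet normal -0.817 0.569 -0.089
outer loop
vertex 2.778 4.139 0.528
vertex 2.532 3.806 0.656
vertex 2.971 4.707 2.384
endloop
endfacet
facet normal -0.818 0.568 -0.089
outer loop
vertex 2.971 4.707 2.384
vertex 2.532 3.806 0.656
vertex 2.725 4.373 2.512
endloop
endfacet
facet normal 0.099 0.292 0.951
outer loop
vertex 2.971 4.707 2.384
vertex 2.725 4.373 2.512
vertex 3.217 4.284 2.488
endloop
endfacet
facet normal -0.100 -0.292 -0.951
outer loop
vertex 2.532 3.806 0.656
vertex 3.023 3.716 0.632
vertex 2.656 3.405 0.766
endloop
endfacet
facet normal -0.953 -0.247 0.175
outer loop
vertex 2.532 3.806 0.656
vertex 2.656 3.405 0.766
vertex 2.725 4.373 2.512
endloop
endfacet
facet normal -0.953 -0.247 0.175
outer loop
vertex 2.725 4.373 2.512
vertex 2.656 3.405 0.766
vertex 2.849 3.972 2.621
endloop
endfacet
facet normal 0.099 0.289 0.952
outer loop
vertex 2.725 4.373 2.512
vertex 2.849 3.972 2.621
vertex 3.217 4.284 2.488
endloop
endfacet
facet normal -0.100 -0.292 -0.951
outer loop
vertex 2.656 3.405 0.766
vertex 3.023 3.716 0.632
vertex 3.056 3.238 0.775
endloop
endfacet
facet normal -0.373 -0.876 0.306
outer loop
vertex 2.656 3.405 0.766
vertex 3.056 3.238 0.775
vertex 2.849 3.972 2.621
endloop
endfacet
facet normal -0.371 -0.877 0.307
outer loop
vertex 2.849 3.972 2.621
vertex 3.056 3.238 0.775
vertex 3.25 3.806 2.631
endloop
endfacet
facet normal 0.097 0.291 0.952
outer loop
vertex 2.849 3.972 2.621
vertex 3.25 3.806 2.631
vertex 3.217 4.284 2.488
endloop
endfacet
facet normal -0.098 -0.291 -0.952
outer loop
vertex 3.056 3.238 0.775
vertex 3.023 3.716 0.632
vertex 3.432 3.432 0.677
endloop
endfacet
facet normal 0.491 -0.846 0.208
outer loop
vertex 3.056 3.238 0.775
vertex 3.432 3.432 0.677
vertex 3.25 3.806 2.631
endloop
endfacet
facet normal 0.490 -0.846 0.208
outer loop
vertex 3.25 3.806 2.631
vertex 3.432 3.432 0.677
vertex 3.625 3.999 2.532
endloop
endfacet
facet normal 0.101 0.292 0.951
outer loop
vertex 3.25 3.806 2.631
vertex 3.625 3.999 2.532
vertex 3.217 4.284 2.488
endloop
endfacet

endsolid


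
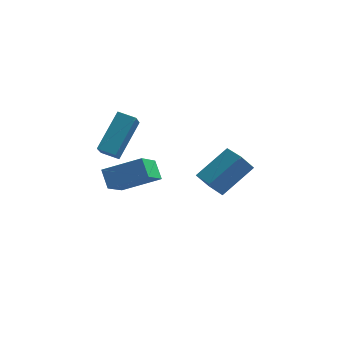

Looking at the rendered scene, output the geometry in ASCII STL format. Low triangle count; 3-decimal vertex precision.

solid 
facet normal -0.959 0.150 0.240
outer loop
vertex -1.781 0.343 1.994
vertex -1.178 1.83 3.47
vertex -1.875 1.424 0.944
endloop
endfacet
facet normal -0.277 -0.682 -0.677
outer loop
vertex -1.022 1.29 0.73
vertex -1.781 0.343 1.994
vertex -1.875 1.424 0.944
endloop
endfacet
facet normal -0.959 0.149 0.241
outer loop
vertex -1.875 1.424 0.944
vertex -1.178 1.83 3.47
vertex -1.273 2.911 2.42
endloop
endfacet
facet normal -0.062 0.716 -0.696
outer loop
vertex -1.273 2.911 2.42
vertex -1.022 1.29 0.73
vertex -1.875 1.424 0.944
endloop
endfacet
facet normal 0.062 -0.716 0.696
outer loop
vertex -1.781 0.343 1.994
vertex -0.325 1.696 3.256
vertex -1.178 1.83 3.47
endloop
endfacet
facet normal -0.277 -0.682 -0.677
outer loop
vertex -0.927 0.209 1.78
vertex -1.781 0.343 1.994
vertex -1.022 1.29 0.73
endloop
endfacet
facet normal 0.062 -0.716 0.696
outer loop
vertex -0.927 0.209 1.78
vertex -0.325 1.696 3.256
vertex -1.781 0.343 1.994
endloop
endfacet
facet normal 0.277 0.682 0.677
outer loop
vertex -1.178 1.83 3.47
vertex -0.325 1.696 3.256
vertex -1.273 2.911 2.42
endloop
endfacet
facet normal -0.062 0.716 -0.696
outer loop
vertex -0.419 2.777 2.206
vertex -1.022 1.29 0.73
vertex -1.273 2.911 2.42
endloop
endfacet
facet normal 0.277 0.682 0.677
outer loop
vertex -1.273 2.911 2.42
vertex -0.325 1.696 3.256
vertex -0.419 2.777 2.206
endloop
endfacet
facet normal 0.959 -0.150 -0.241
outer loop
vertex -0.419 2.777 2.206
vertex -0.927 0.209 1.78
vertex -1.022 1.29 0.73
endloop
endfacet
facet normal 0.959 -0.150 -0.240
outer loop
vertex -0.325 1.696 3.256
vertex -0.927 0.209 1.78
vertex -0.419 2.777 2.206
endloop
endfacet
facet normal -0.544 -0.219 0.810
outer loop
vertex 4.534 0.288 2.372
vertex 3.769 1.271 2.123
vertex 3.383 -0.883 1.282
endloop
endfacet
facet normal 0.602 -0.774 0.196
outer loop
vertex 3.911 -0.671 0.497
vertex 4.534 0.288 2.372
vertex 3.383 -0.883 1.282
endloop
endfacet
facet normal -0.544 -0.219 0.810
outer loop
vertex 3.383 -0.883 1.282
vertex 3.769 1.271 2.123
vertex 2.618 0.1 1.034
endloop
endfacet
facet normal -0.584 -0.594 -0.553
outer loop
vertex 2.618 0.1 1.034
vertex 3.911 -0.671 0.497
vertex 3.383 -0.883 1.282
endloop
endfacet
facet normal 0.584 0.594 0.553
outer loop
vertex 4.534 0.288 2.372
vertex 4.297 1.483 1.338
vertex 3.769 1.271 2.123
endloop
endfacet
facet normal 0.602 -0.774 0.196
outer loop
vertex 5.062 0.5 1.586
vertex 4.534 0.288 2.372
vertex 3.911 -0.671 0.497
endloop
endfacet
facet normal 0.584 0.594 0.553
outer loop
vertex 5.062 0.5 1.586
vertex 4.297 1.483 1.338
vertex 4.534 0.288 2.372
endloop
endfacet
facet normal -0.602 0.774 -0.196
outer loop
vertex 3.769 1.271 2.123
vertex 4.297 1.483 1.338
vertex 2.618 0.1 1.034
endloop
endfacet
facet normal -0.584 -0.595 -0.553
outer loop
vertex 3.146 0.312 0.248
vertex 3.911 -0.671 0.497
vertex 2.618 0.1 1.034
endloop
endfacet
facet normal -0.602 0.774 -0.196
outer loop
vertex 2.618 0.1 1.034
vertex 4.297 1.483 1.338
vertex 3.146 0.312 0.248
endloop
endfacet
facet normal 0.544 0.218 -0.810
outer loop
vertex 3.146 0.312 0.248
vertex 5.062 0.5 1.586
vertex 3.911 -0.671 0.497
endloop
endfacet
facet normal 0.544 0.219 -0.810
outer loop
vertex 4.297 1.483 1.338
vertex 5.062 0.5 1.586
vertex 3.146 0.312 0.248
endloop
endfacet
facet normal -0.409 0.620 0.669
outer loop
vertex -2.368 3.437 -1.741
vertex -0.543 3.738 -0.904
vertex -2.063 4.939 -2.947
endloop
endfacet
facet normal -0.899 -0.148 -0.412
outer loop
vertex -1.617 4.262 -3.676
vertex -2.368 3.437 -1.741
vertex -2.063 4.939 -2.947
endloop
endfacet
facet normal -0.409 0.621 0.669
outer loop
vertex -2.063 4.939 -2.947
vertex -0.543 3.738 -0.904
vertex -0.238 5.239 -2.11
endloop
endfacet
facet normal 0.157 0.770 -0.619
outer loop
vertex -0.238 5.239 -2.11
vertex -1.617 4.262 -3.676
vertex -2.063 4.939 -2.947
endloop
endfacet
facet normal -0.157 -0.770 0.619
outer loop
vertex -2.368 3.437 -1.741
vertex -0.097 3.061 -1.633
vertex -0.543 3.738 -0.904
endloop
endfacet
facet normal -0.899 -0.149 -0.412
outer loop
vertex -1.922 2.761 -2.47
vertex -2.368 3.437 -1.741
vertex -1.617 4.262 -3.676
endloop
endfacet
facet normal -0.157 -0.770 0.618
outer loop
vertex -1.922 2.761 -2.47
vertex -0.097 3.061 -1.633
vertex -2.368 3.437 -1.741
endloop
endfacet
facet normal 0.899 0.148 0.412
outer loop
vertex -0.543 3.738 -0.904
vertex -0.097 3.061 -1.633
vertex -0.238 5.239 -2.11
endloop
endfacet
facet normal 0.157 0.770 -0.618
outer loop
vertex 0.208 4.563 -2.839
vertex -1.617 4.262 -3.676
vertex -0.238 5.239 -2.11
endloop
endfacet
facet normal 0.899 0.148 0.412
outer loop
vertex -0.238 5.239 -2.11
vertex -0.097 3.061 -1.633
vertex 0.208 4.563 -2.839
endloop
endfacet
facet normal 0.409 -0.621 -0.669
outer loop
vertex 0.208 4.563 -2.839
vertex -1.922 2.761 -2.47
vertex -1.617 4.262 -3.676
endloop
endfacet
facet normal 0.409 -0.620 -0.669
outer loop
vertex -0.097 3.061 -1.633
vertex -1.922 2.761 -2.47
vertex 0.208 4.563 -2.839
endloop
endfacet

endsolid


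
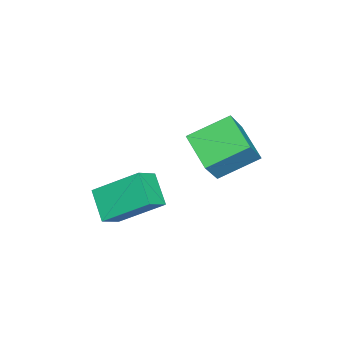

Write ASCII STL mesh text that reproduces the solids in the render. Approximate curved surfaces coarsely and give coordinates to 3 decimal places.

solid 
facet normal -0.531 0.135 -0.837
outer loop
vertex -0.59 -1.183 0.68
vertex -1.292 0.121 1.336
vertex 0.422 -0.38 0.167
endloop
endfacet
facet normal 0.434 -0.805 -0.405
outer loop
vertex 1.372 -0.621 1.664
vertex -0.59 -1.183 0.68
vertex 0.422 -0.38 0.167
endloop
endfacet
facet normal -0.531 0.134 -0.836
outer loop
vertex 0.422 -0.38 0.167
vertex -1.292 0.121 1.336
vertex -0.281 0.924 0.822
endloop
endfacet
facet normal 0.728 0.578 -0.369
outer loop
vertex -0.281 0.924 0.822
vertex 1.372 -0.621 1.664
vertex 0.422 -0.38 0.167
endloop
endfacet
facet normal -0.728 -0.578 0.369
outer loop
vertex -0.59 -1.183 0.68
vertex -0.342 -0.12 2.833
vertex -1.292 0.121 1.336
endloop
endfacet
facet normal 0.434 -0.805 -0.405
outer loop
vertex 0.361 -1.424 2.178
vertex -0.59 -1.183 0.68
vertex 1.372 -0.621 1.664
endloop
endfacet
facet normal -0.728 -0.578 0.369
outer loop
vertex 0.361 -1.424 2.178
vertex -0.342 -0.12 2.833
vertex -0.59 -1.183 0.68
endloop
endfacet
facet normal -0.434 0.805 0.405
outer loop
vertex -1.292 0.121 1.336
vertex -0.342 -0.12 2.833
vertex -0.281 0.924 0.822
endloop
endfacet
facet normal 0.728 0.578 -0.369
outer loop
vertex 0.67 0.683 2.32
vertex 1.372 -0.621 1.664
vertex -0.281 0.924 0.822
endloop
endfacet
facet normal -0.434 0.805 0.405
outer loop
vertex -0.281 0.924 0.822
vertex -0.342 -0.12 2.833
vertex 0.67 0.683 2.32
endloop
endfacet
facet normal 0.532 -0.134 0.836
outer loop
vertex 0.67 0.683 2.32
vertex 0.361 -1.424 2.178
vertex 1.372 -0.621 1.664
endloop
endfacet
facet normal 0.531 -0.134 0.837
outer loop
vertex -0.342 -0.12 2.833
vertex 0.361 -1.424 2.178
vertex 0.67 0.683 2.32
endloop
endfacet
facet normal -0.750 -0.437 0.497
outer loop
vertex 0.493 -2.941 0.052
vertex -0.17 -2.542 -0.597
vertex 0.654 -4.484 -1.061
endloop
endfacet
facet normal 0.657 -0.395 0.642
outer loop
vertex 1.59 -3.938 -1.683
vertex 0.493 -2.941 0.052
vertex 0.654 -4.484 -1.061
endloop
endfacet
facet normal -0.749 -0.437 0.498
outer loop
vertex 0.654 -4.484 -1.061
vertex -0.17 -2.542 -0.597
vertex -0.01 -4.086 -1.71
endloop
endfacet
facet normal 0.085 -0.808 -0.582
outer loop
vertex -0.01 -4.086 -1.71
vertex 1.59 -3.938 -1.683
vertex 0.654 -4.484 -1.061
endloop
endfacet
facet normal -0.084 0.808 0.583
outer loop
vertex 0.493 -2.941 0.052
vertex 0.766 -1.996 -1.219
vertex -0.17 -2.542 -0.597
endloop
endfacet
facet normal 0.657 -0.395 0.642
outer loop
vertex 1.43 -2.394 -0.57
vertex 0.493 -2.941 0.052
vertex 1.59 -3.938 -1.683
endloop
endfacet
facet normal -0.085 0.808 0.583
outer loop
vertex 1.43 -2.394 -0.57
vertex 0.766 -1.996 -1.219
vertex 0.493 -2.941 0.052
endloop
endfacet
facet normal -0.657 0.395 -0.642
outer loop
vertex -0.17 -2.542 -0.597
vertex 0.766 -1.996 -1.219
vertex -0.01 -4.086 -1.71
endloop
endfacet
facet normal 0.085 -0.808 -0.583
outer loop
vertex 0.927 -3.539 -2.332
vertex 1.59 -3.938 -1.683
vertex -0.01 -4.086 -1.71
endloop
endfacet
facet normal -0.657 0.395 -0.642
outer loop
vertex -0.01 -4.086 -1.71
vertex 0.766 -1.996 -1.219
vertex 0.927 -3.539 -2.332
endloop
endfacet
facet normal 0.750 0.436 -0.498
outer loop
vertex 0.927 -3.539 -2.332
vertex 1.43 -2.394 -0.57
vertex 1.59 -3.938 -1.683
endloop
endfacet
facet normal 0.749 0.437 -0.498
outer loop
vertex 0.766 -1.996 -1.219
vertex 1.43 -2.394 -0.57
vertex 0.927 -3.539 -2.332
endloop
endfacet

endsolid


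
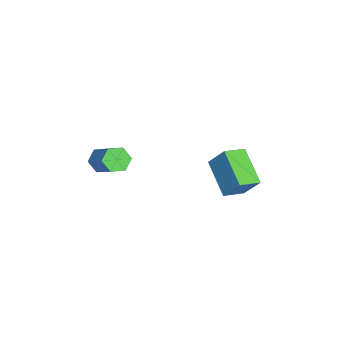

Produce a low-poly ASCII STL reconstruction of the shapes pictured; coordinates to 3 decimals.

solid 
facet normal -0.681 -0.452 -0.576
outer loop
vertex -1.31 -2.293 -1.519
vertex -1.716 -2.124 -1.172
vertex -1.565 -1.801 -1.604
endloop
endfacet
facet normal 0.575 0.159 -0.803
outer loop
vertex -1.31 -2.293 -1.519
vertex -1.565 -1.801 -1.604
vertex -0.337 -1.646 -0.694
endloop
endfacet
facet normal 0.575 0.158 -0.803
outer loop
vertex -0.337 -1.646 -0.694
vertex -1.565 -1.801 -1.604
vertex -0.592 -1.154 -0.78
endloop
endfacet
facet normal 0.680 0.453 0.577
outer loop
vertex -0.337 -1.646 -0.694
vertex -0.592 -1.154 -0.78
vertex -0.744 -1.476 -0.348
endloop
endfacet
facet normal -0.680 -0.453 -0.576
outer loop
vertex -1.565 -1.801 -1.604
vertex -1.716 -2.124 -1.172
vertex -1.971 -1.632 -1.258
endloop
endfacet
facet normal -0.106 0.839 -0.534
outer loop
vertex -1.565 -1.801 -1.604
vertex -1.971 -1.632 -1.258
vertex -0.592 -1.154 -0.78
endloop
endfacet
facet normal -0.106 0.839 -0.533
outer loop
vertex -0.592 -1.154 -0.78
vertex -1.971 -1.632 -1.258
vertex -0.998 -0.985 -0.433
endloop
endfacet
facet normal 0.681 0.452 0.576
outer loop
vertex -0.592 -1.154 -0.78
vertex -0.998 -0.985 -0.433
vertex -0.744 -1.476 -0.348
endloop
endfacet
facet normal -0.680 -0.453 -0.577
outer loop
vertex -1.971 -1.632 -1.258
vertex -1.716 -2.124 -1.172
vertex -2.123 -1.954 -0.826
endloop
endfacet
facet normal -0.681 0.682 0.268
outer loop
vertex -1.971 -1.632 -1.258
vertex -2.123 -1.954 -0.826
vertex -0.998 -0.985 -0.433
endloop
endfacet
facet normal -0.681 0.682 0.268
outer loop
vertex -0.998 -0.985 -0.433
vertex -2.123 -1.954 -0.826
vertex -1.15 -1.307 -0.001
endloop
endfacet
facet normal 0.681 0.452 0.576
outer loop
vertex -0.998 -0.985 -0.433
vertex -1.15 -1.307 -0.001
vertex -0.744 -1.476 -0.348
endloop
endfacet
facet normal -0.680 -0.453 -0.577
outer loop
vertex -2.123 -1.954 -0.826
vertex -1.716 -2.124 -1.172
vertex -1.868 -2.446 -0.74
endloop
endfacet
facet normal -0.575 -0.158 0.802
outer loop
vertex -2.123 -1.954 -0.826
vertex -1.868 -2.446 -0.74
vertex -1.15 -1.307 -0.001
endloop
endfacet
facet normal -0.574 -0.159 0.803
outer loop
vertex -1.15 -1.307 -0.001
vertex -1.868 -2.446 -0.74
vertex -0.895 -1.799 0.084
endloop
endfacet
facet normal 0.681 0.452 0.576
outer loop
vertex -1.15 -1.307 -0.001
vertex -0.895 -1.799 0.084
vertex -0.744 -1.476 -0.348
endloop
endfacet
facet normal -0.681 -0.452 -0.576
outer loop
vertex -1.868 -2.446 -0.74
vertex -1.716 -2.124 -1.172
vertex -1.462 -2.615 -1.087
endloop
endfacet
facet normal 0.106 -0.839 0.533
outer loop
vertex -1.868 -2.446 -0.74
vertex -1.462 -2.615 -1.087
vertex -0.895 -1.799 0.084
endloop
endfacet
facet normal 0.105 -0.839 0.534
outer loop
vertex -0.895 -1.799 0.084
vertex -1.462 -2.615 -1.087
vertex -0.489 -1.968 -0.262
endloop
endfacet
facet normal 0.680 0.453 0.576
outer loop
vertex -0.895 -1.799 0.084
vertex -0.489 -1.968 -0.262
vertex -0.744 -1.476 -0.348
endloop
endfacet
facet normal -0.681 -0.452 -0.576
outer loop
vertex -1.462 -2.615 -1.087
vertex -1.716 -2.124 -1.172
vertex -1.31 -2.293 -1.519
endloop
endfacet
facet normal 0.681 -0.682 -0.268
outer loop
vertex -1.462 -2.615 -1.087
vertex -1.31 -2.293 -1.519
vertex -0.489 -1.968 -0.262
endloop
endfacet
facet normal 0.681 -0.682 -0.268
outer loop
vertex -0.489 -1.968 -0.262
vertex -1.31 -2.293 -1.519
vertex -0.337 -1.646 -0.694
endloop
endfacet
facet normal 0.680 0.453 0.577
outer loop
vertex -0.489 -1.968 -0.262
vertex -0.337 -1.646 -0.694
vertex -0.744 -1.476 -0.348
endloop
endfacet
facet normal -0.311 -0.523 -0.793
outer loop
vertex -4.282 1.411 -2.938
vertex -4.859 2.125 -3.183
vertex -3.068 2.077 -3.853
endloop
endfacet
facet normal 0.607 -0.752 0.258
outer loop
vertex -2.701 2.695 -2.917
vertex -4.282 1.411 -2.938
vertex -3.068 2.077 -3.853
endloop
endfacet
facet normal -0.311 -0.523 -0.793
outer loop
vertex -3.068 2.077 -3.853
vertex -4.859 2.125 -3.183
vertex -3.645 2.791 -4.098
endloop
endfacet
facet normal 0.731 0.401 -0.552
outer loop
vertex -3.645 2.791 -4.098
vertex -2.701 2.695 -2.917
vertex -3.068 2.077 -3.853
endloop
endfacet
facet normal -0.731 -0.401 0.552
outer loop
vertex -4.282 1.411 -2.938
vertex -4.492 2.743 -2.247
vertex -4.859 2.125 -3.183
endloop
endfacet
facet normal 0.607 -0.752 0.258
outer loop
vertex -3.915 2.029 -2.002
vertex -4.282 1.411 -2.938
vertex -2.701 2.695 -2.917
endloop
endfacet
facet normal -0.731 -0.401 0.552
outer loop
vertex -3.915 2.029 -2.002
vertex -4.492 2.743 -2.247
vertex -4.282 1.411 -2.938
endloop
endfacet
facet normal -0.607 0.752 -0.258
outer loop
vertex -4.859 2.125 -3.183
vertex -4.492 2.743 -2.247
vertex -3.645 2.791 -4.098
endloop
endfacet
facet normal 0.731 0.401 -0.552
outer loop
vertex -3.278 3.409 -3.162
vertex -2.701 2.695 -2.917
vertex -3.645 2.791 -4.098
endloop
endfacet
facet normal -0.607 0.752 -0.258
outer loop
vertex -3.645 2.791 -4.098
vertex -4.492 2.743 -2.247
vertex -3.278 3.409 -3.162
endloop
endfacet
facet normal 0.311 0.523 0.793
outer loop
vertex -3.278 3.409 -3.162
vertex -3.915 2.029 -2.002
vertex -2.701 2.695 -2.917
endloop
endfacet
facet normal 0.311 0.523 0.793
outer loop
vertex -4.492 2.743 -2.247
vertex -3.915 2.029 -2.002
vertex -3.278 3.409 -3.162
endloop
endfacet

endsolid


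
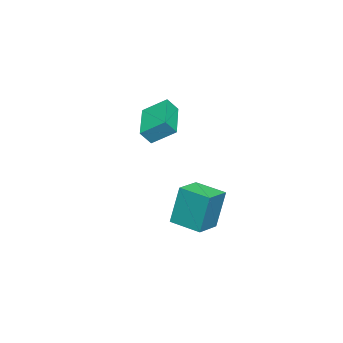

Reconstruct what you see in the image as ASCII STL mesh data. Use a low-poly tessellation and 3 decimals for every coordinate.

solid 
facet normal -0.988 0.128 -0.090
outer loop
vertex -1.764 2.808 -1.655
vertex -1.545 4.308 -1.927
vertex -1.629 2.423 -3.674
endloop
endfacet
facet normal -0.143 -0.974 0.176
outer loop
vertex -0.315 2.252 -3.553
vertex -1.764 2.808 -1.655
vertex -1.629 2.423 -3.674
endloop
endfacet
facet normal -0.988 0.128 -0.091
outer loop
vertex -1.629 2.423 -3.674
vertex -1.545 4.308 -1.927
vertex -1.409 3.922 -3.946
endloop
endfacet
facet normal 0.066 -0.187 -0.980
outer loop
vertex -1.409 3.922 -3.946
vertex -0.315 2.252 -3.553
vertex -1.629 2.423 -3.674
endloop
endfacet
facet normal -0.066 0.187 0.980
outer loop
vertex -1.764 2.808 -1.655
vertex -0.231 4.137 -1.806
vertex -1.545 4.308 -1.927
endloop
endfacet
facet normal -0.142 -0.974 0.177
outer loop
vertex -0.451 2.638 -1.534
vertex -1.764 2.808 -1.655
vertex -0.315 2.252 -3.553
endloop
endfacet
facet normal -0.066 0.188 0.980
outer loop
vertex -0.451 2.638 -1.534
vertex -0.231 4.137 -1.806
vertex -1.764 2.808 -1.655
endloop
endfacet
facet normal 0.143 0.974 -0.177
outer loop
vertex -1.545 4.308 -1.927
vertex -0.231 4.137 -1.806
vertex -1.409 3.922 -3.946
endloop
endfacet
facet normal 0.066 -0.187 -0.980
outer loop
vertex -0.096 3.752 -3.825
vertex -0.315 2.252 -3.553
vertex -1.409 3.922 -3.946
endloop
endfacet
facet normal 0.142 0.974 -0.176
outer loop
vertex -1.409 3.922 -3.946
vertex -0.231 4.137 -1.806
vertex -0.096 3.752 -3.825
endloop
endfacet
facet normal 0.988 -0.128 0.091
outer loop
vertex -0.096 3.752 -3.825
vertex -0.451 2.638 -1.534
vertex -0.315 2.252 -3.553
endloop
endfacet
facet normal 0.988 -0.129 0.091
outer loop
vertex -0.231 4.137 -1.806
vertex -0.451 2.638 -1.534
vertex -0.096 3.752 -3.825
endloop
endfacet
facet normal -0.877 -0.376 0.298
outer loop
vertex -1.251 0.514 2.415
vertex -1.465 1.592 3.145
vertex -1.612 0.863 1.793
endloop
endfacet
facet normal 0.163 -0.817 -0.553
outer loop
vertex 0.265 1.668 1.155
vertex -1.251 0.514 2.415
vertex -1.612 0.863 1.793
endloop
endfacet
facet normal -0.878 -0.376 0.298
outer loop
vertex -1.612 0.863 1.793
vertex -1.465 1.592 3.145
vertex -1.826 1.942 2.523
endloop
endfacet
facet normal -0.452 0.437 -0.778
outer loop
vertex -1.826 1.942 2.523
vertex 0.265 1.668 1.155
vertex -1.612 0.863 1.793
endloop
endfacet
facet normal 0.452 -0.437 0.778
outer loop
vertex -1.251 0.514 2.415
vertex 0.412 2.397 2.507
vertex -1.465 1.592 3.145
endloop
endfacet
facet normal 0.162 -0.817 -0.554
outer loop
vertex 0.626 1.318 1.777
vertex -1.251 0.514 2.415
vertex 0.265 1.668 1.155
endloop
endfacet
facet normal 0.452 -0.437 0.778
outer loop
vertex 0.626 1.318 1.777
vertex 0.412 2.397 2.507
vertex -1.251 0.514 2.415
endloop
endfacet
facet normal -0.162 0.817 0.554
outer loop
vertex -1.465 1.592 3.145
vertex 0.412 2.397 2.507
vertex -1.826 1.942 2.523
endloop
endfacet
facet normal -0.452 0.437 -0.778
outer loop
vertex 0.051 2.746 1.885
vertex 0.265 1.668 1.155
vertex -1.826 1.942 2.523
endloop
endfacet
facet normal -0.162 0.817 0.553
outer loop
vertex -1.826 1.942 2.523
vertex 0.412 2.397 2.507
vertex 0.051 2.746 1.885
endloop
endfacet
facet normal 0.878 0.376 -0.298
outer loop
vertex 0.051 2.746 1.885
vertex 0.626 1.318 1.777
vertex 0.265 1.668 1.155
endloop
endfacet
facet normal 0.877 0.376 -0.298
outer loop
vertex 0.412 2.397 2.507
vertex 0.626 1.318 1.777
vertex 0.051 2.746 1.885
endloop
endfacet

endsolid


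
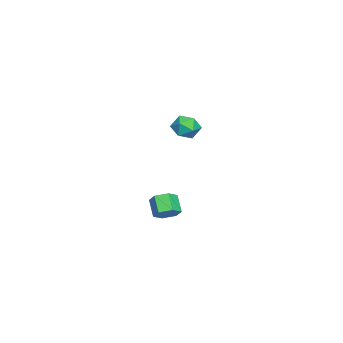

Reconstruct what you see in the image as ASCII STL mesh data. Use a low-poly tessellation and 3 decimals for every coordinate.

solid 
facet normal 0.606 0.353 -0.713
outer loop
vertex 3.456 -1.939 -1.436
vertex 3.129 -2.28 -1.883
vertex 2.946 -1.673 -1.738
endloop
endfacet
facet normal 0.127 0.841 0.526
outer loop
vertex 3.456 -1.939 -1.436
vertex 2.946 -1.673 -1.738
vertex 2.837 -2.3 -0.71
endloop
endfacet
facet normal 0.127 0.841 0.526
outer loop
vertex 2.837 -2.3 -0.71
vertex 2.946 -1.673 -1.738
vertex 2.327 -2.034 -1.012
endloop
endfacet
facet normal -0.606 -0.354 0.712
outer loop
vertex 2.837 -2.3 -0.71
vertex 2.327 -2.034 -1.012
vertex 2.511 -2.64 -1.157
endloop
endfacet
facet normal 0.607 0.353 -0.712
outer loop
vertex 2.946 -1.673 -1.738
vertex 3.129 -2.28 -1.883
vertex 2.619 -2.013 -2.185
endloop
endfacet
facet normal -0.616 0.775 -0.139
outer loop
vertex 2.946 -1.673 -1.738
vertex 2.619 -2.013 -2.185
vertex 2.327 -2.034 -1.012
endloop
endfacet
facet normal -0.617 0.775 -0.140
outer loop
vertex 2.327 -2.034 -1.012
vertex 2.619 -2.013 -2.185
vertex 2.001 -2.374 -1.459
endloop
endfacet
facet normal -0.606 -0.354 0.712
outer loop
vertex 2.327 -2.034 -1.012
vertex 2.001 -2.374 -1.459
vertex 2.511 -2.64 -1.157
endloop
endfacet
facet normal 0.607 0.354 -0.712
outer loop
vertex 2.619 -2.013 -2.185
vertex 3.129 -2.28 -1.883
vertex 2.803 -2.62 -2.33
endloop
endfacet
facet normal -0.743 -0.066 -0.666
outer loop
vertex 2.619 -2.013 -2.185
vertex 2.803 -2.62 -2.33
vertex 2.001 -2.374 -1.459
endloop
endfacet
facet normal -0.743 -0.065 -0.666
outer loop
vertex 2.001 -2.374 -1.459
vertex 2.803 -2.62 -2.33
vertex 2.184 -2.981 -1.604
endloop
endfacet
facet normal -0.606 -0.353 0.713
outer loop
vertex 2.001 -2.374 -1.459
vertex 2.184 -2.981 -1.604
vertex 2.511 -2.64 -1.157
endloop
endfacet
facet normal 0.606 0.354 -0.712
outer loop
vertex 2.803 -2.62 -2.33
vertex 3.129 -2.28 -1.883
vertex 3.313 -2.886 -2.028
endloop
endfacet
facet normal -0.127 -0.841 -0.526
outer loop
vertex 2.803 -2.62 -2.33
vertex 3.313 -2.886 -2.028
vertex 2.184 -2.981 -1.604
endloop
endfacet
facet normal -0.127 -0.841 -0.526
outer loop
vertex 2.184 -2.981 -1.604
vertex 3.313 -2.886 -2.028
vertex 2.694 -3.247 -1.302
endloop
endfacet
facet normal -0.606 -0.353 0.713
outer loop
vertex 2.184 -2.981 -1.604
vertex 2.694 -3.247 -1.302
vertex 2.511 -2.64 -1.157
endloop
endfacet
facet normal 0.606 0.354 -0.712
outer loop
vertex 3.313 -2.886 -2.028
vertex 3.129 -2.28 -1.883
vertex 3.639 -2.546 -1.581
endloop
endfacet
facet normal 0.616 -0.775 0.140
outer loop
vertex 3.313 -2.886 -2.028
vertex 3.639 -2.546 -1.581
vertex 2.694 -3.247 -1.302
endloop
endfacet
facet normal 0.616 -0.775 0.139
outer loop
vertex 2.694 -3.247 -1.302
vertex 3.639 -2.546 -1.581
vertex 3.021 -2.907 -0.855
endloop
endfacet
facet normal -0.607 -0.353 0.712
outer loop
vertex 2.694 -3.247 -1.302
vertex 3.021 -2.907 -0.855
vertex 2.511 -2.64 -1.157
endloop
endfacet
facet normal 0.606 0.353 -0.713
outer loop
vertex 3.639 -2.546 -1.581
vertex 3.129 -2.28 -1.883
vertex 3.456 -1.939 -1.436
endloop
endfacet
facet normal 0.744 0.065 0.665
outer loop
vertex 3.639 -2.546 -1.581
vertex 3.456 -1.939 -1.436
vertex 3.021 -2.907 -0.855
endloop
endfacet
facet normal 0.743 0.066 0.666
outer loop
vertex 3.021 -2.907 -0.855
vertex 3.456 -1.939 -1.436
vertex 2.837 -2.3 -0.71
endloop
endfacet
facet normal -0.607 -0.354 0.712
outer loop
vertex 3.021 -2.907 -0.855
vertex 2.837 -2.3 -0.71
vertex 2.511 -2.64 -1.157
endloop
endfacet
facet normal 0.297 0.880 -0.371
outer loop
vertex -3.304 -2.804 0.239
vertex -3.667 -2.427 0.843
vertex -2.904 -2.654 0.915
endloop
endfacet
facet normal 0.763 0.366 -0.533
outer loop
vertex -3.304 -2.804 0.239
vertex -2.904 -2.654 0.915
vertex -2.82 -3.36 0.55
endloop
endfacet
facet normal 0.416 -0.140 -0.898
outer loop
vertex -3.304 -2.804 0.239
vertex -2.82 -3.36 0.55
vertex -3.532 -3.57 0.253
endloop
endfacet
facet normal -0.265 0.061 -0.962
outer loop
vertex -3.304 -2.804 0.239
vertex -3.532 -3.57 0.253
vertex -4.055 -2.994 0.434
endloop
endfacet
facet normal -0.340 0.692 -0.637
outer loop
vertex -3.304 -2.804 0.239
vertex -4.055 -2.994 0.434
vertex -3.667 -2.427 0.843
endloop
endfacet
facet normal 0.994 0.078 0.078
outer loop
vertex -2.82 -3.36 0.55
vertex -2.904 -2.654 0.915
vertex -2.885 -3.326 1.346
endloop
endfacet
facet normal 0.239 0.910 0.339
outer loop
vertex -2.904 -2.654 0.915
vertex -3.667 -2.427 0.843
vertex -3.408 -2.75 1.527
endloop
endfacet
facet normal -0.790 0.606 -0.090
outer loop
vertex -3.667 -2.427 0.843
vertex -4.055 -2.994 0.434
vertex -4.12 -2.96 1.23
endloop
endfacet
facet normal -0.670 -0.414 -0.616
outer loop
vertex -4.055 -2.994 0.434
vertex -3.532 -3.57 0.253
vertex -4.036 -3.666 0.865
endloop
endfacet
facet normal 0.433 -0.741 -0.514
outer loop
vertex -3.532 -3.57 0.253
vertex -2.82 -3.36 0.55
vertex -3.273 -3.893 0.937
endloop
endfacet
facet normal 0.265 -0.061 0.962
outer loop
vertex -3.636 -3.516 1.541
vertex -2.885 -3.326 1.346
vertex -3.408 -2.75 1.527
endloop
endfacet
facet normal -0.416 0.140 0.898
outer loop
vertex -3.636 -3.516 1.541
vertex -3.408 -2.75 1.527
vertex -4.12 -2.96 1.23
endloop
endfacet
facet normal -0.763 -0.366 0.533
outer loop
vertex -3.636 -3.516 1.541
vertex -4.12 -2.96 1.23
vertex -4.036 -3.666 0.865
endloop
endfacet
facet normal -0.297 -0.880 0.371
outer loop
vertex -3.636 -3.516 1.541
vertex -4.036 -3.666 0.865
vertex -3.273 -3.893 0.937
endloop
endfacet
facet normal 0.340 -0.692 0.637
outer loop
vertex -3.636 -3.516 1.541
vertex -3.273 -3.893 0.937
vertex -2.885 -3.326 1.346
endloop
endfacet
facet normal 0.670 0.414 0.616
outer loop
vertex -3.408 -2.75 1.527
vertex -2.885 -3.326 1.346
vertex -2.904 -2.654 0.915
endloop
endfacet
facet normal -0.433 0.741 0.514
outer loop
vertex -4.12 -2.96 1.23
vertex -3.408 -2.75 1.527
vertex -3.667 -2.427 0.843
endloop
endfacet
facet normal -0.994 -0.078 -0.078
outer loop
vertex -4.036 -3.666 0.865
vertex -4.12 -2.96 1.23
vertex -4.055 -2.994 0.434
endloop
endfacet
facet normal -0.239 -0.910 -0.339
outer loop
vertex -3.273 -3.893 0.937
vertex -4.036 -3.666 0.865
vertex -3.532 -3.57 0.253
endloop
endfacet
facet normal 0.790 -0.606 0.090
outer loop
vertex -2.885 -3.326 1.346
vertex -3.273 -3.893 0.937
vertex -2.82 -3.36 0.55
endloop
endfacet

endsolid


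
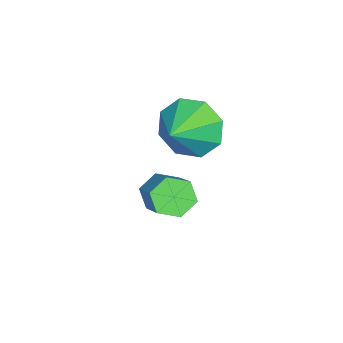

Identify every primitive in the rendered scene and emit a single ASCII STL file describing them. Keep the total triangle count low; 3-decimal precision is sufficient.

solid 
facet normal -0.906 0.094 -0.412
outer loop
vertex 0.592 4.093 1.117
vertex 0.151 3.577 1.97
vertex 0.369 4.617 1.727
endloop
endfacet
facet normal 0.793 0.574 -0.203
outer loop
vertex 0.592 4.093 1.117
vertex 0.369 4.617 1.727
vertex 1.429 3.443 2.55
endloop
endfacet
facet normal -0.907 0.094 -0.411
outer loop
vertex 0.369 4.617 1.727
vertex 0.151 3.577 1.97
vertex 0.019 4.531 2.48
endloop
endfacet
facet normal 0.562 0.751 0.347
outer loop
vertex 0.369 4.617 1.727
vertex 0.019 4.531 2.48
vertex 1.429 3.443 2.55
endloop
endfacet
facet normal -0.906 0.095 -0.412
outer loop
vertex 0.019 4.531 2.48
vertex 0.151 3.577 1.97
vertex -0.254 3.886 2.933
endloop
endfacet
facet normal 0.310 0.455 0.835
outer loop
vertex 0.019 4.531 2.48
vertex -0.254 3.886 2.933
vertex 1.429 3.443 2.55
endloop
endfacet
facet normal -0.906 0.095 -0.412
outer loop
vertex -0.254 3.886 2.933
vertex 0.151 3.577 1.97
vertex -0.29 3.06 2.822
endloop
endfacet
facet normal 0.185 -0.139 0.973
outer loop
vertex -0.254 3.886 2.933
vertex -0.29 3.06 2.822
vertex 1.429 3.443 2.55
endloop
endfacet
facet normal -0.906 0.094 -0.412
outer loop
vertex -0.29 3.06 2.822
vertex 0.151 3.577 1.97
vertex -0.067 2.537 2.212
endloop
endfacet
facet normal 0.260 -0.684 0.682
outer loop
vertex -0.29 3.06 2.822
vertex -0.067 2.537 2.212
vertex 1.429 3.443 2.55
endloop
endfacet
facet normal -0.907 0.094 -0.411
outer loop
vertex -0.067 2.537 2.212
vertex 0.151 3.577 1.97
vertex 0.283 2.622 1.46
endloop
endfacet
facet normal 0.492 -0.861 0.132
outer loop
vertex -0.067 2.537 2.212
vertex 0.283 2.622 1.46
vertex 1.429 3.443 2.55
endloop
endfacet
facet normal -0.907 0.094 -0.411
outer loop
vertex 0.283 2.622 1.46
vertex 0.151 3.577 1.97
vertex 0.556 3.267 1.006
endloop
endfacet
facet normal 0.744 -0.566 -0.356
outer loop
vertex 0.283 2.622 1.46
vertex 0.556 3.267 1.006
vertex 1.429 3.443 2.55
endloop
endfacet
facet normal -0.907 0.095 -0.411
outer loop
vertex 0.556 3.267 1.006
vertex 0.151 3.577 1.97
vertex 0.592 4.093 1.117
endloop
endfacet
facet normal 0.869 0.029 -0.494
outer loop
vertex 0.556 3.267 1.006
vertex 0.592 4.093 1.117
vertex 1.429 3.443 2.55
endloop
endfacet
facet normal -0.652 -0.492 -0.576
outer loop
vertex 0.402 3.019 -1.996
vertex 0.131 2.678 -1.398
vertex -0.159 3.322 -1.62
endloop
endfacet
facet normal -0.015 0.768 -0.641
outer loop
vertex 0.402 3.019 -1.996
vertex -0.159 3.322 -1.62
vertex 1.439 3.803 -1.081
endloop
endfacet
facet normal -0.016 0.769 -0.639
outer loop
vertex 1.439 3.803 -1.081
vertex -0.159 3.322 -1.62
vertex 0.878 4.105 -0.704
endloop
endfacet
facet normal 0.652 0.494 0.575
outer loop
vertex 1.439 3.803 -1.081
vertex 0.878 4.105 -0.704
vertex 1.169 3.462 -0.482
endloop
endfacet
facet normal -0.653 -0.492 -0.575
outer loop
vertex -0.159 3.322 -1.62
vertex 0.131 2.678 -1.398
vertex -0.429 2.981 -1.021
endloop
endfacet
facet normal -0.664 0.738 0.121
outer loop
vertex -0.159 3.322 -1.62
vertex -0.429 2.981 -1.021
vertex 0.878 4.105 -0.704
endloop
endfacet
facet normal -0.664 0.738 0.121
outer loop
vertex 0.878 4.105 -0.704
vertex -0.429 2.981 -1.021
vertex 0.608 3.764 -0.106
endloop
endfacet
facet normal 0.652 0.494 0.576
outer loop
vertex 0.878 4.105 -0.704
vertex 0.608 3.764 -0.106
vertex 1.169 3.462 -0.482
endloop
endfacet
facet normal -0.653 -0.492 -0.575
outer loop
vertex -0.429 2.981 -1.021
vertex 0.131 2.678 -1.398
vertex -0.139 2.337 -0.799
endloop
endfacet
facet normal -0.649 -0.030 0.761
outer loop
vertex -0.429 2.981 -1.021
vertex -0.139 2.337 -0.799
vertex 0.608 3.764 -0.106
endloop
endfacet
facet normal -0.649 -0.030 0.761
outer loop
vertex 0.608 3.764 -0.106
vertex -0.139 2.337 -0.799
vertex 0.898 3.121 0.116
endloop
endfacet
facet normal 0.652 0.493 0.576
outer loop
vertex 0.608 3.764 -0.106
vertex 0.898 3.121 0.116
vertex 1.169 3.462 -0.482
endloop
endfacet
facet normal -0.652 -0.494 -0.575
outer loop
vertex -0.139 2.337 -0.799
vertex 0.131 2.678 -1.398
vertex 0.422 2.035 -1.176
endloop
endfacet
facet normal 0.016 -0.768 0.640
outer loop
vertex -0.139 2.337 -0.799
vertex 0.422 2.035 -1.176
vertex 0.898 3.121 0.116
endloop
endfacet
facet normal 0.014 -0.768 0.640
outer loop
vertex 0.898 3.121 0.116
vertex 0.422 2.035 -1.176
vertex 1.459 2.818 -0.26
endloop
endfacet
facet normal 0.652 0.492 0.576
outer loop
vertex 0.898 3.121 0.116
vertex 1.459 2.818 -0.26
vertex 1.169 3.462 -0.482
endloop
endfacet
facet normal -0.652 -0.494 -0.576
outer loop
vertex 0.422 2.035 -1.176
vertex 0.131 2.678 -1.398
vertex 0.692 2.376 -1.774
endloop
endfacet
facet normal 0.664 -0.738 -0.121
outer loop
vertex 0.422 2.035 -1.176
vertex 0.692 2.376 -1.774
vertex 1.459 2.818 -0.26
endloop
endfacet
facet normal 0.664 -0.738 -0.121
outer loop
vertex 1.459 2.818 -0.26
vertex 0.692 2.376 -1.774
vertex 1.729 3.159 -0.859
endloop
endfacet
facet normal 0.653 0.492 0.575
outer loop
vertex 1.459 2.818 -0.26
vertex 1.729 3.159 -0.859
vertex 1.169 3.462 -0.482
endloop
endfacet
facet normal -0.652 -0.493 -0.576
outer loop
vertex 0.692 2.376 -1.774
vertex 0.131 2.678 -1.398
vertex 0.402 3.019 -1.996
endloop
endfacet
facet normal 0.649 0.030 -0.761
outer loop
vertex 0.692 2.376 -1.774
vertex 0.402 3.019 -1.996
vertex 1.729 3.159 -0.859
endloop
endfacet
facet normal 0.649 0.030 -0.761
outer loop
vertex 1.729 3.159 -0.859
vertex 0.402 3.019 -1.996
vertex 1.439 3.803 -1.081
endloop
endfacet
facet normal 0.653 0.492 0.575
outer loop
vertex 1.729 3.159 -0.859
vertex 1.439 3.803 -1.081
vertex 1.169 3.462 -0.482
endloop
endfacet

endsolid
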